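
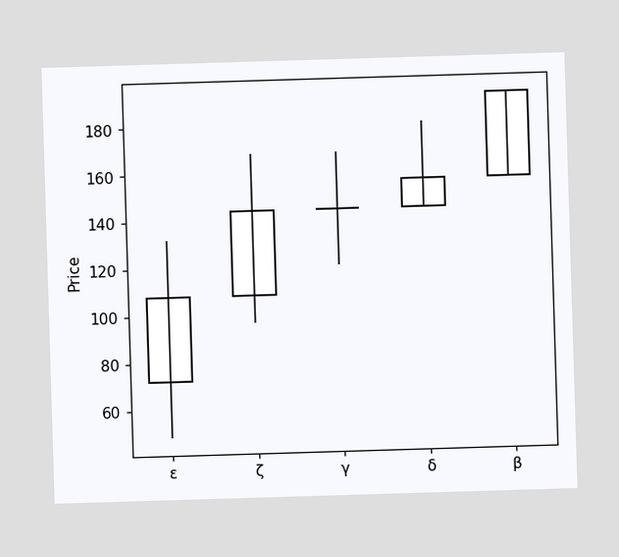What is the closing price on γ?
The γ candle closes at 144.

144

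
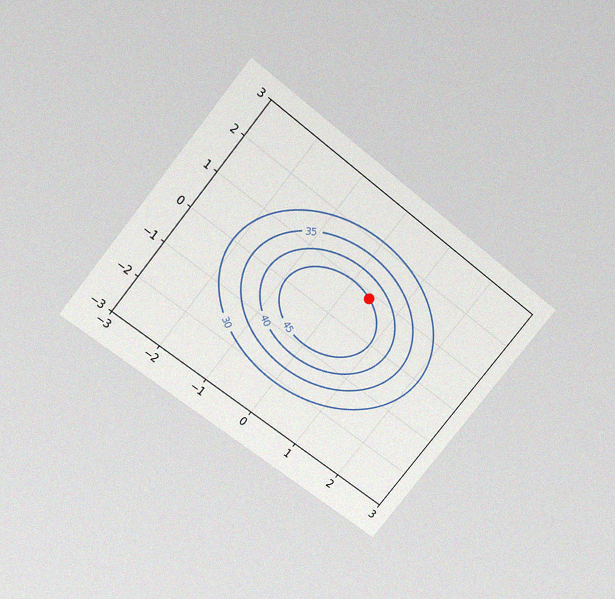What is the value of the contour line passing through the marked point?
The chart is tilted about 39° clockwise and viewed slightly from above, with some photo noise. The marked point sits on the contour labelled 45.

45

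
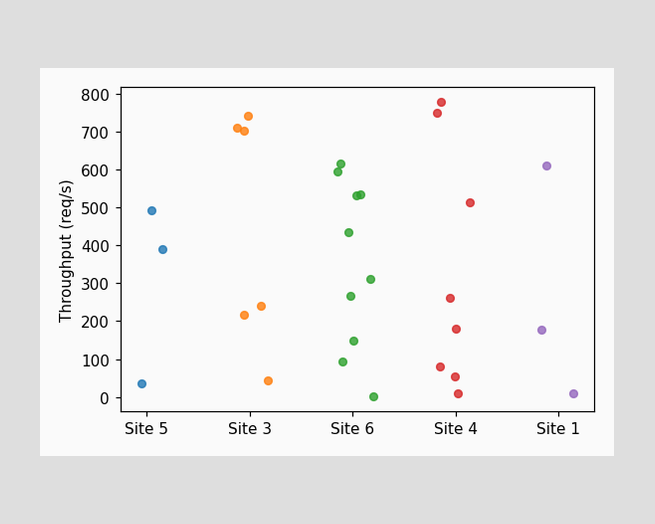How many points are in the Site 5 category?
Counting the markers in the Site 5 column gives 3.

3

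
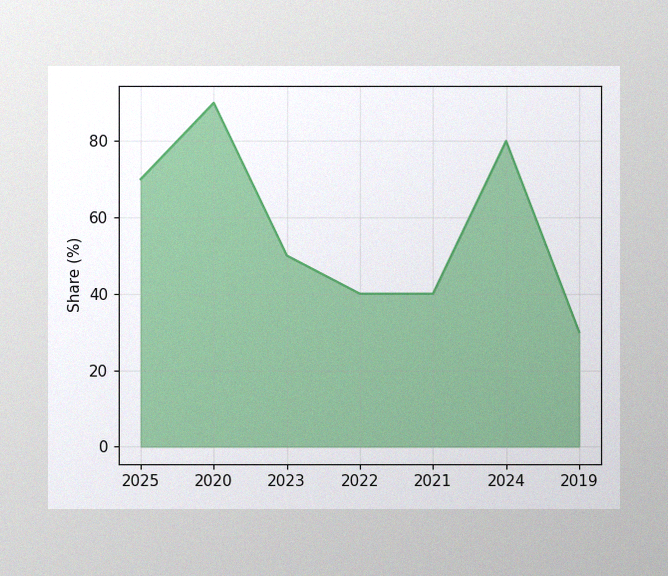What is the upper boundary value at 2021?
The image has some photo noise and uneven lighting. At 2021 the upper boundary is at 40%.

40%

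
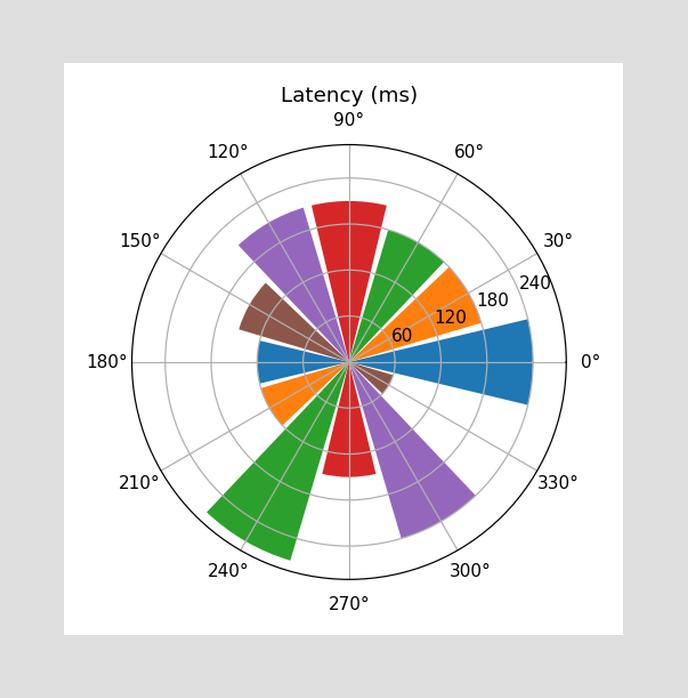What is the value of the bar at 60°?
The bar at 60° reaches 180ms on the radial axis.

180ms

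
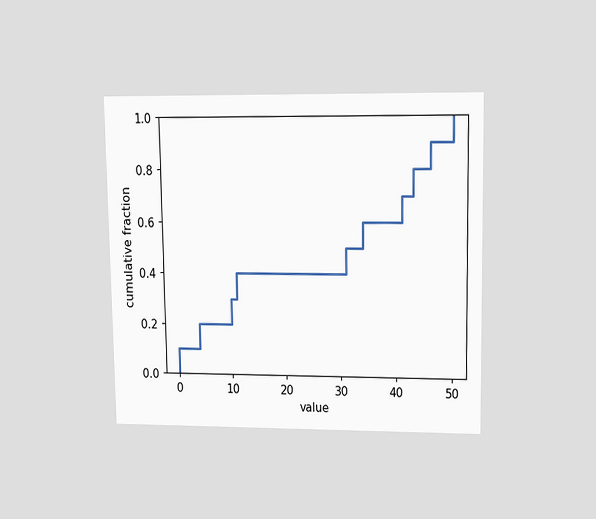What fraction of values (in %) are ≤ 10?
The chart is viewed at a slight angle. At x=10 the ECDF step is at 30%.

30%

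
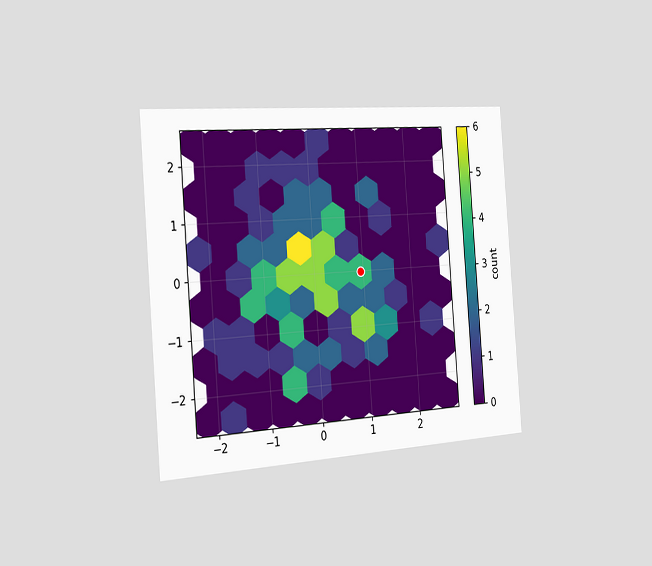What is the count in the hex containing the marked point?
4

The chart is tilted about 4° counter-clockwise and viewed slightly from the left. The marked hex reads 4 on the colorbar.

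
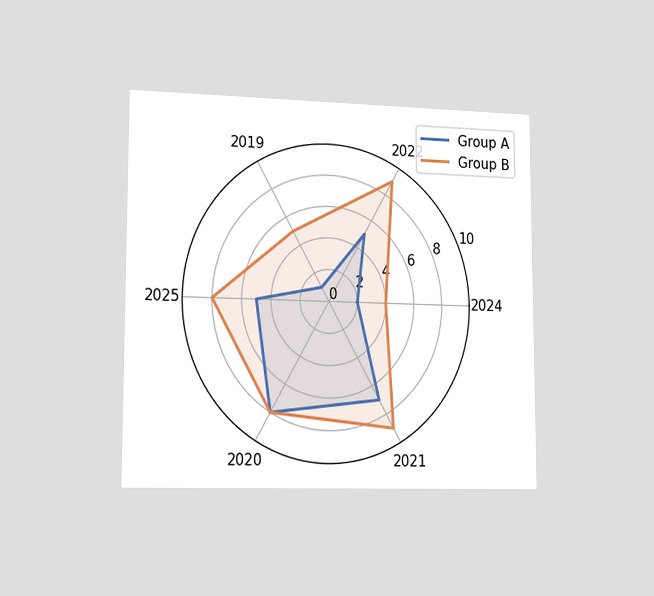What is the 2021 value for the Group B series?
9

The chart is viewed slightly from the left. On the 2021 axis, Group B reaches 9.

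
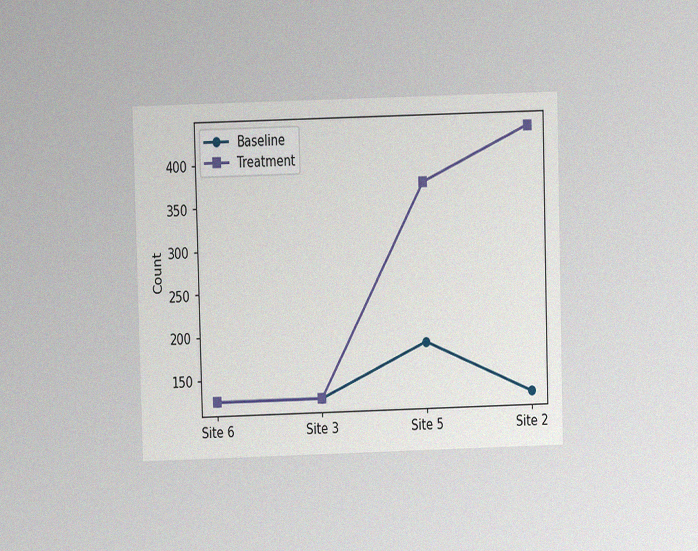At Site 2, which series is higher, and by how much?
Treatment, by 310

The chart is viewed at a slight angle, with some photo noise. At Site 2, Treatment sits above the other line by 310.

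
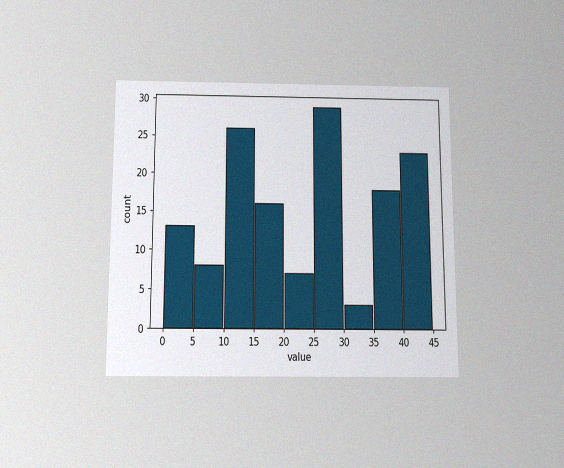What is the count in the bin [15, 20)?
16

The chart is viewed slightly from below, with some photo noise. The [15, 20) bin has height 16.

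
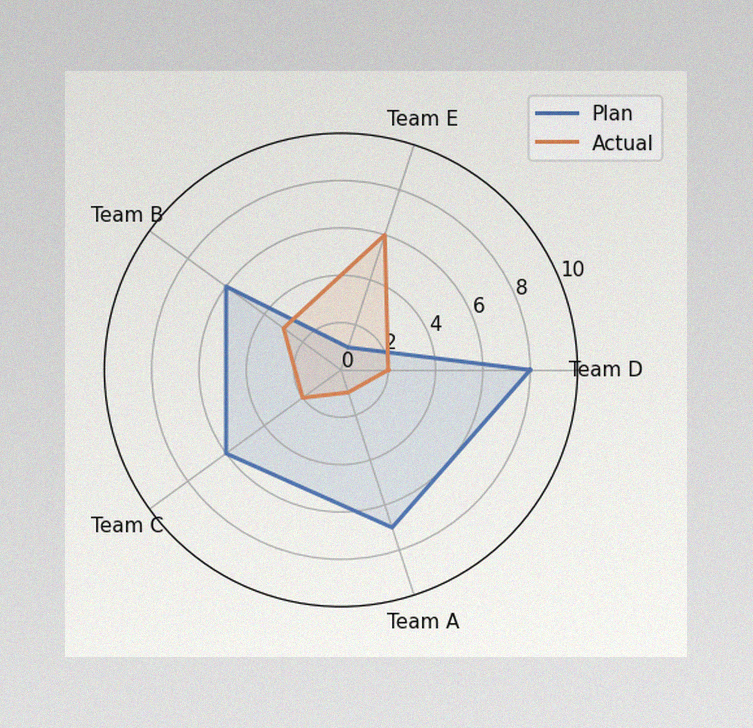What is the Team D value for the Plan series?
The image has some photo noise and uneven lighting. On the Team D axis, Plan reaches 8.

8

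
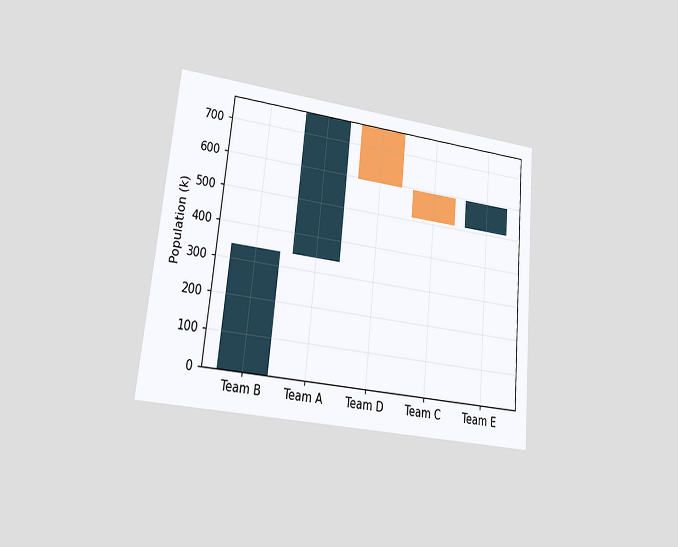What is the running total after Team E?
The chart is tilted about 6° clockwise and viewed at a slight angle. After Team E the running total reaches 595k.

595k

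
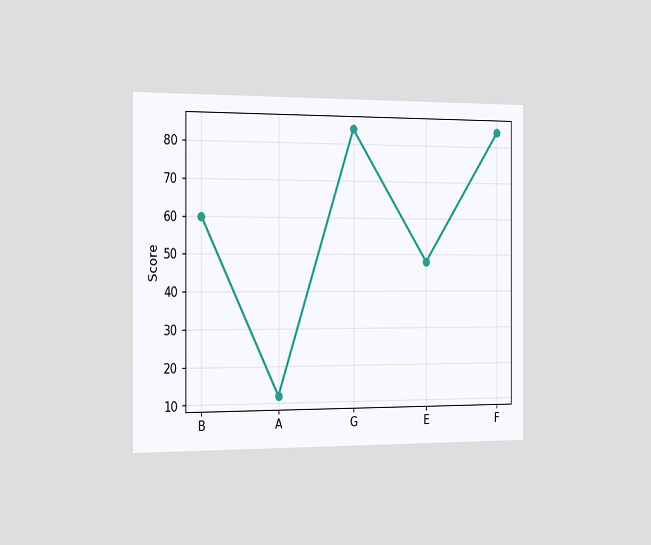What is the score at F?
The chart is viewed slightly from the left. At F, the line is at 84.

84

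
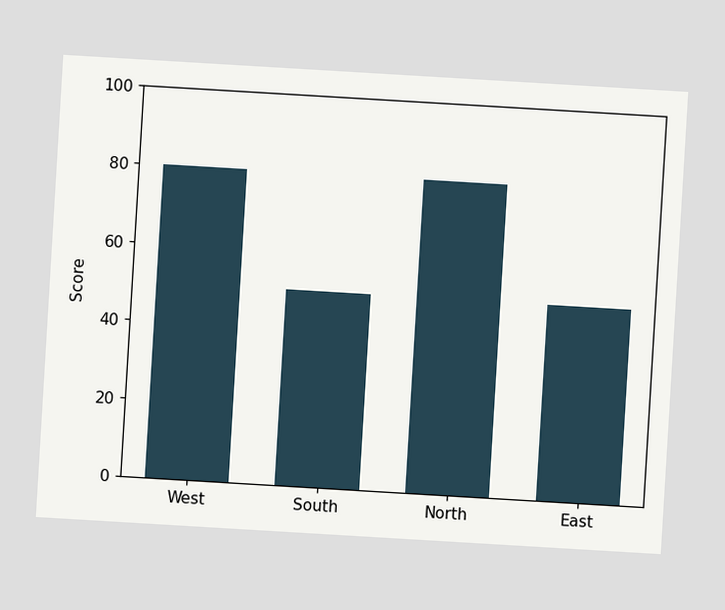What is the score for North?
The chart is tilted about 3° clockwise. Reading along the chart's y-axis, the North bar reaches 80.

80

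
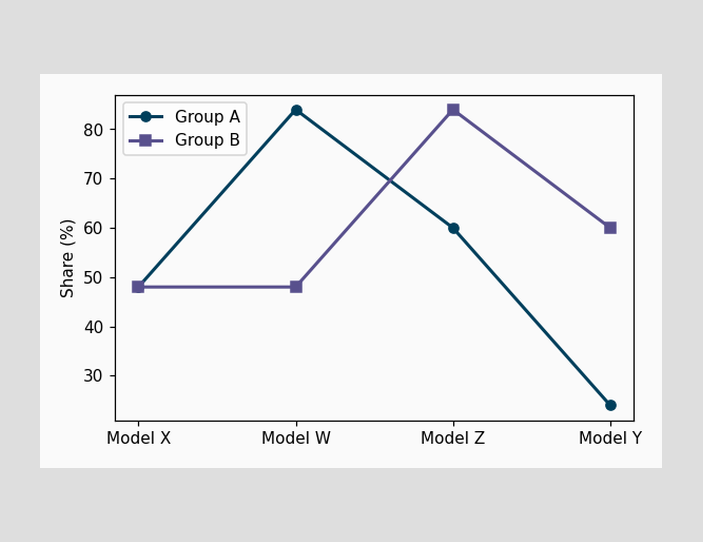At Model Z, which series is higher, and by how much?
At Model Z, Group B sits above the other line by 24%.

Group B, by 24%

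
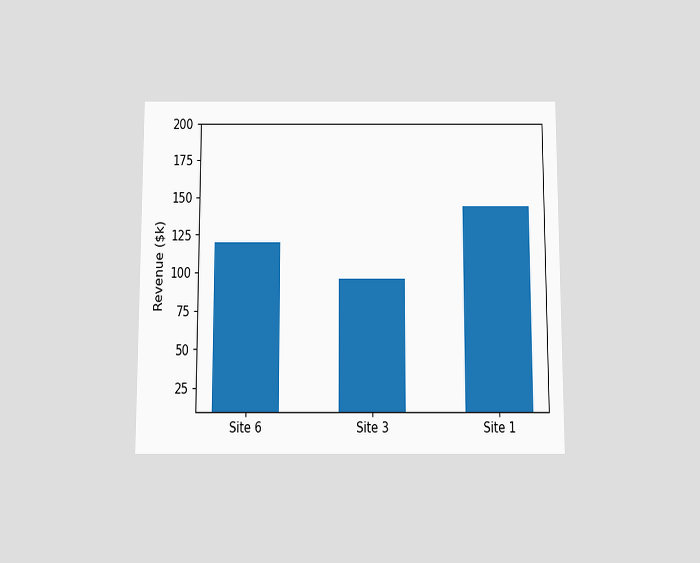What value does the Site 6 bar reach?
The chart is viewed slightly from below. Reading along the chart's y-axis, the Site 6 bar reaches $120k.

$120k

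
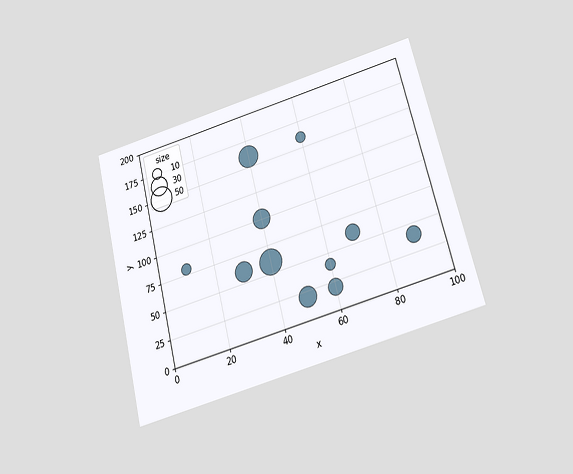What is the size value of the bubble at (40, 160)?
The chart is tilted about 14° counter-clockwise and viewed slightly from below. Matching the bubble at (40, 160) against the size legend gives 40.

40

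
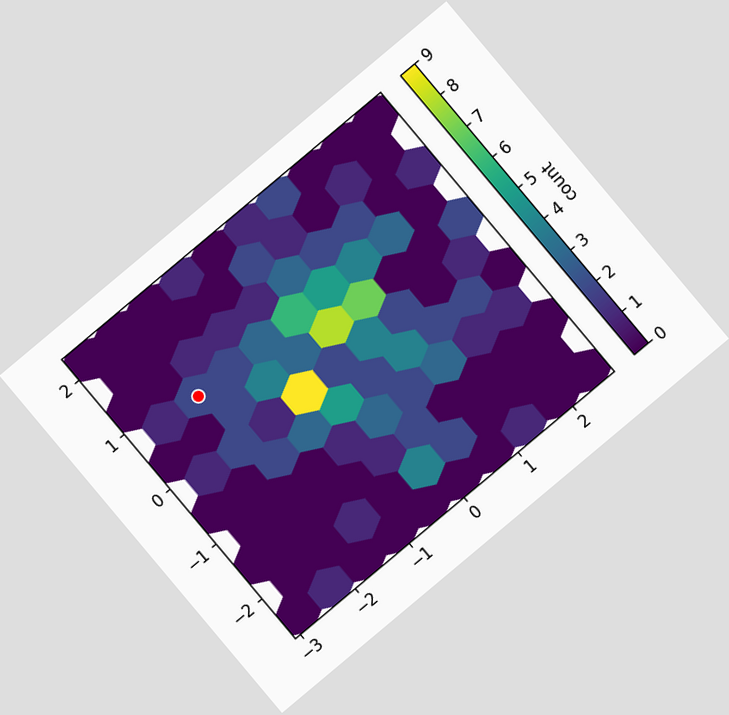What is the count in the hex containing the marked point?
2

The chart is tilted about 40° counter-clockwise. The marked hex reads 2 on the colorbar.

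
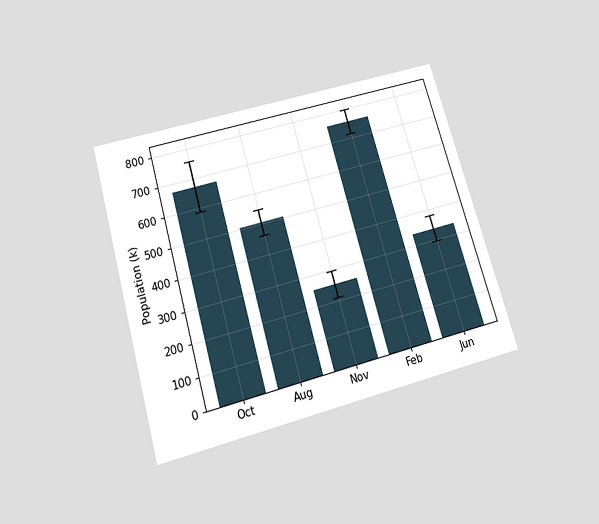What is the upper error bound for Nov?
The chart is tilted about 16° counter-clockwise and viewed slightly from below. The Nov bar's upper whisker reaches 294k.

294k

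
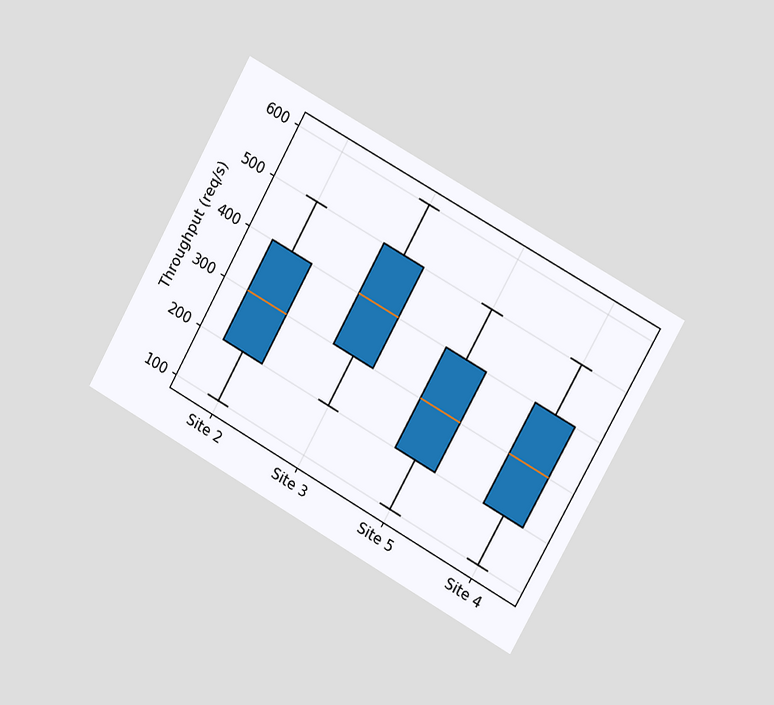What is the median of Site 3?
400req/s

The chart is tilted about 29° clockwise and viewed slightly from the right. The median line in the Site 3 box sits at 400req/s.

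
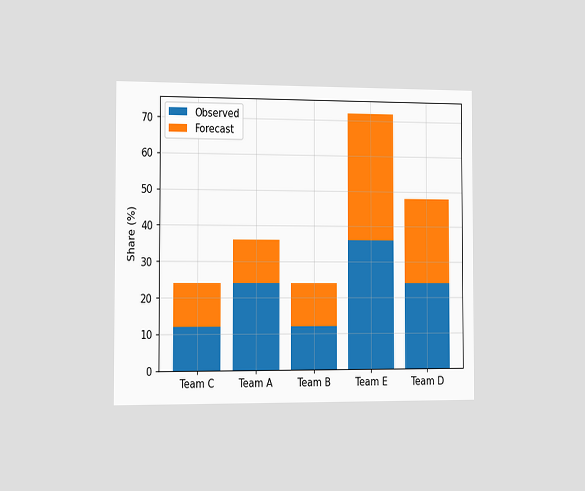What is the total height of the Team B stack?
The chart is viewed slightly from the left. The Team B stack's top reaches 24% on the y-axis.

24%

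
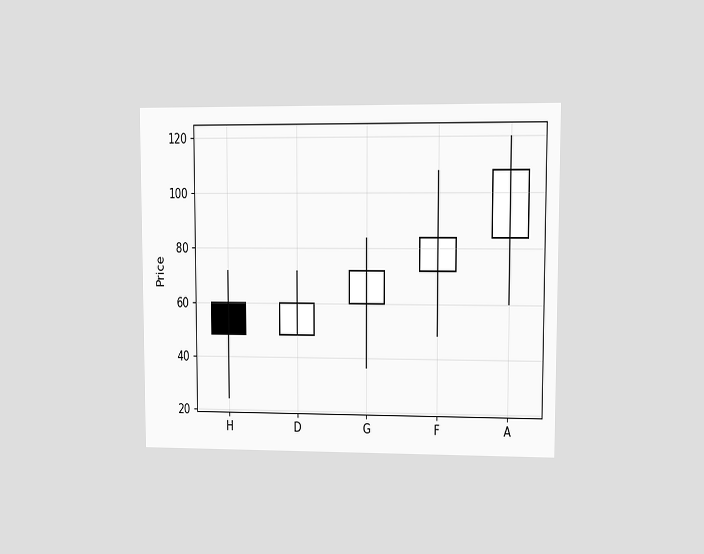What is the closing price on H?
48

The chart is viewed at a slight angle. The H candle closes at 48.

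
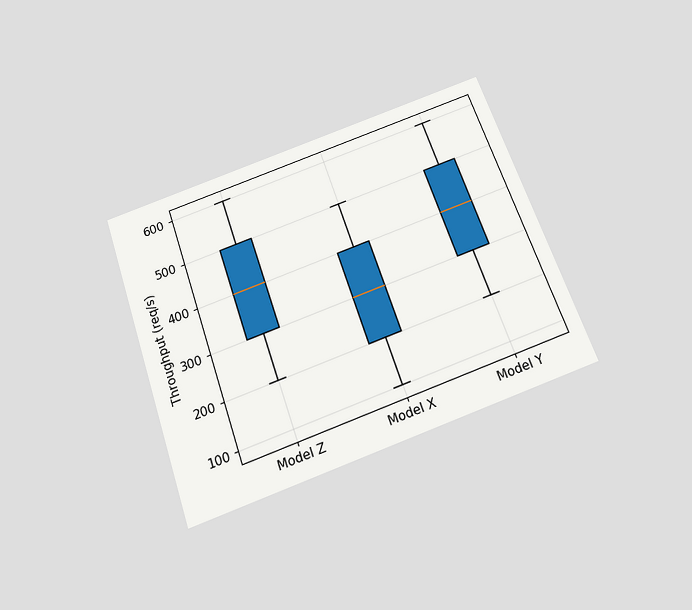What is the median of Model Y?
400req/s

The chart is tilted about 19° counter-clockwise and viewed slightly from below. The median line in the Model Y box sits at 400req/s.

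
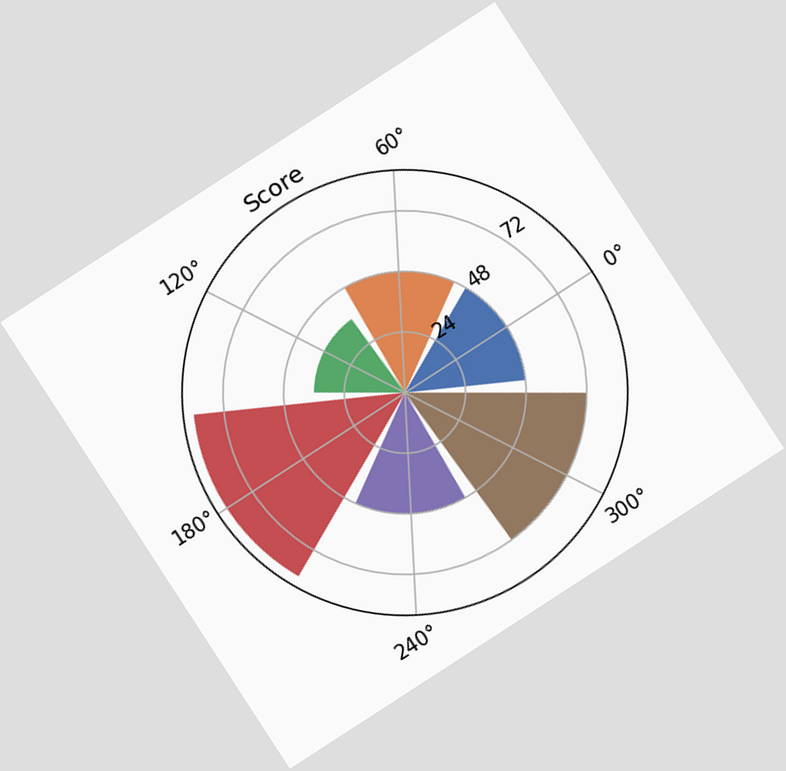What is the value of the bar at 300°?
72

The chart is tilted about 33° counter-clockwise. The bar at 300° reaches 72 on the radial axis.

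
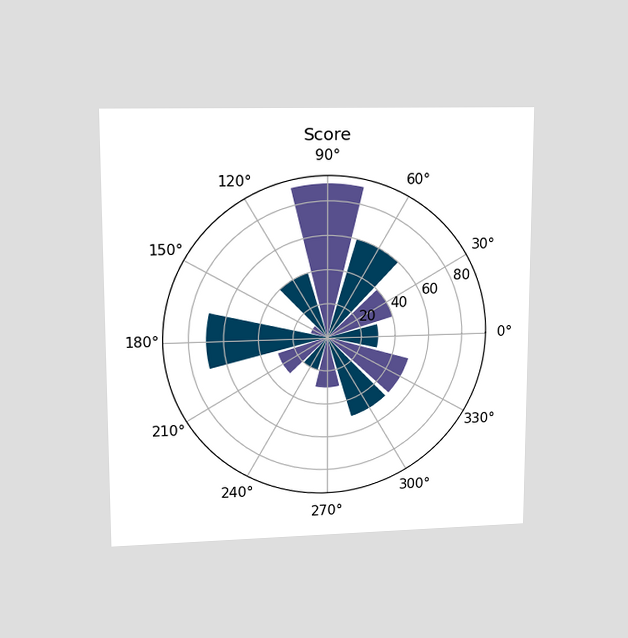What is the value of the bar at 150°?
The chart is viewed at a slight angle. The bar at 150° reaches 10 on the radial axis.

10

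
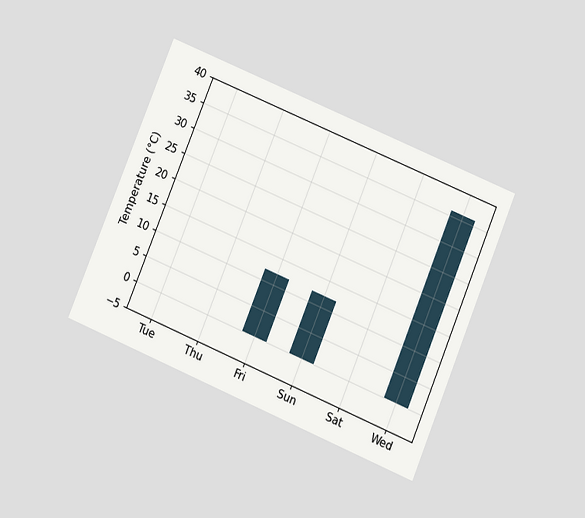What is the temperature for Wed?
36°C

The chart is tilted about 23° clockwise and viewed slightly from below. Reading along the chart's y-axis, the Wed bar reaches 36°C.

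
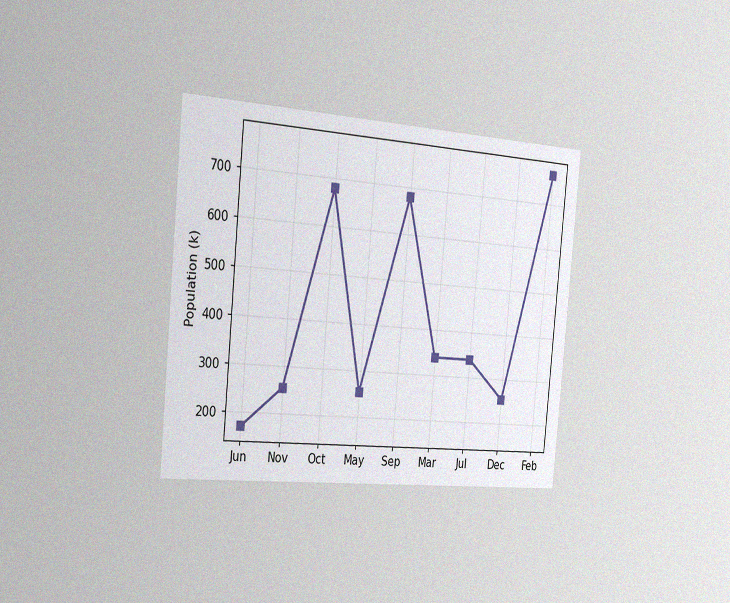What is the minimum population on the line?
The chart is tilted about 5° clockwise and viewed slightly from the left, with some photo noise. The lowest point is at Jun, and reading across to the y-axis gives 170k.

170k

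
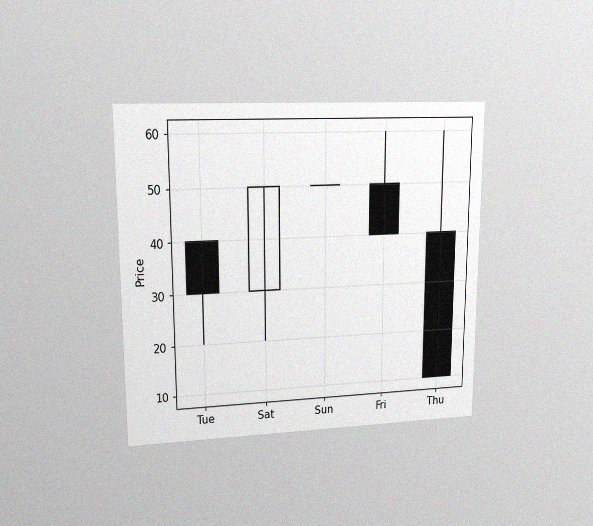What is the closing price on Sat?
The chart is viewed at a slight angle, with some photo noise. The Sat candle closes at 50.

50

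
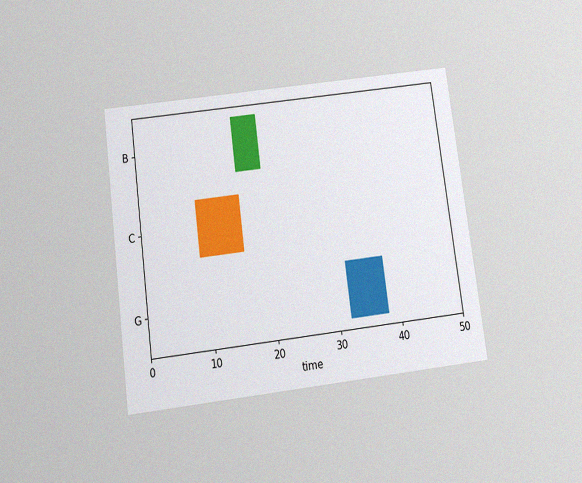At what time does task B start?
16

The chart is tilted about 8° counter-clockwise and viewed slightly from below, with some photo noise. The B bar begins at t=16.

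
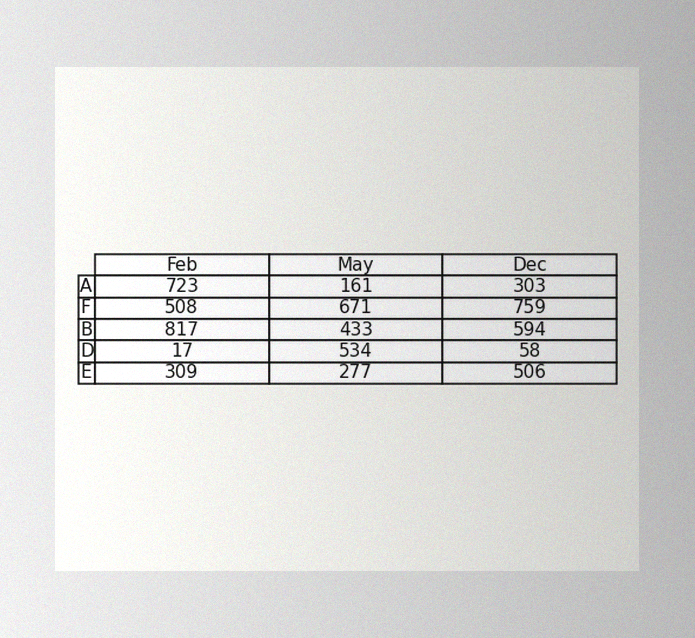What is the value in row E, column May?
277

The image has some photo noise and uneven lighting. The (E, May) cell reads 277.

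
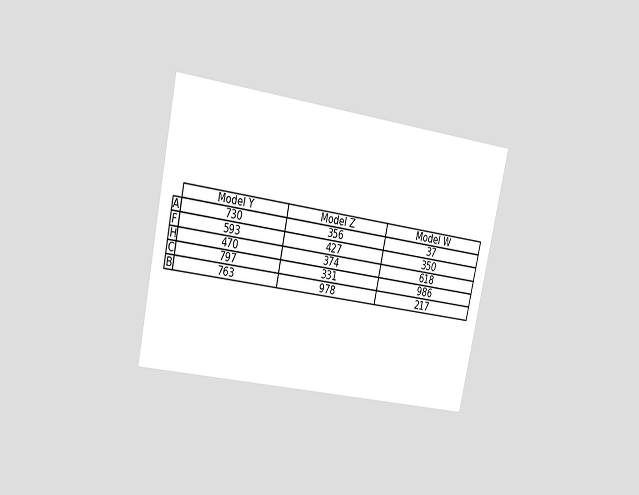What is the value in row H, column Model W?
The chart is tilted about 12° clockwise and viewed slightly from the left. The (H, Model W) cell reads 618.

618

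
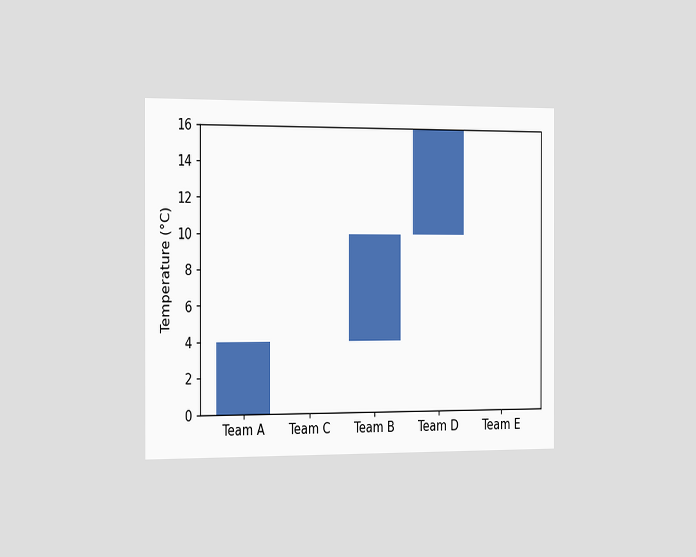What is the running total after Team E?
16°C

The chart is viewed slightly from the left. After Team E the running total reaches 16°C.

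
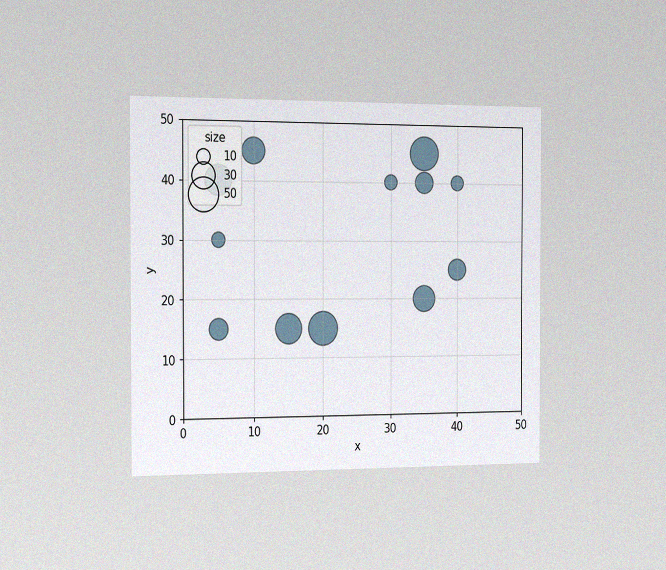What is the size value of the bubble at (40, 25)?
20

The chart is viewed slightly from the left, with some photo noise. Matching the bubble at (40, 25) against the size legend gives 20.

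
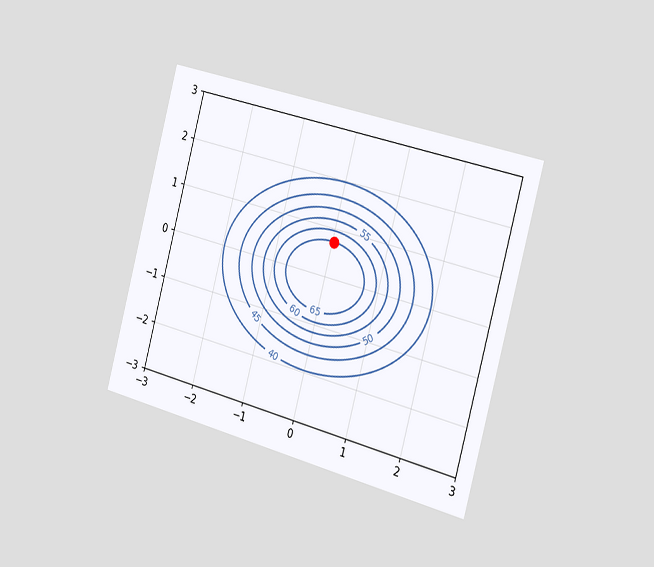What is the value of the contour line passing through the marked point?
The chart is tilted about 15° clockwise and viewed slightly from the right. The marked point sits on the contour labelled 65.

65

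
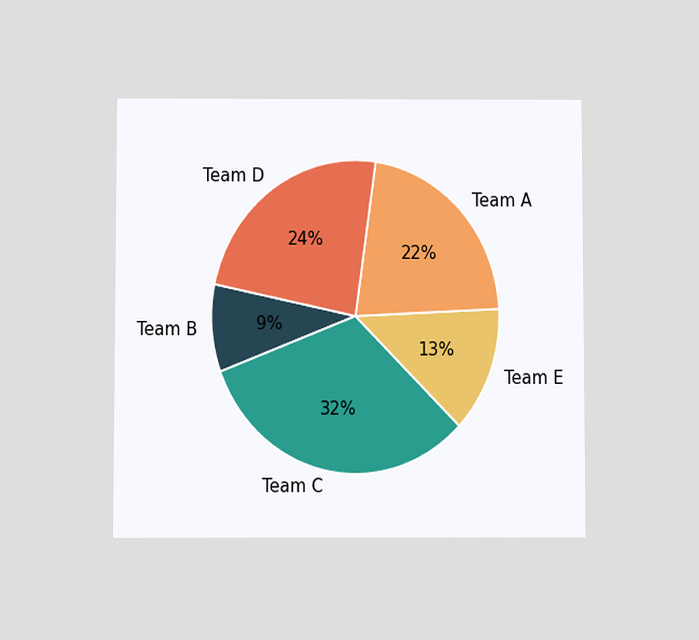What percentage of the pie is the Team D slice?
The chart is viewed slightly from below. The Team D slice takes up 24% of the pie.

24%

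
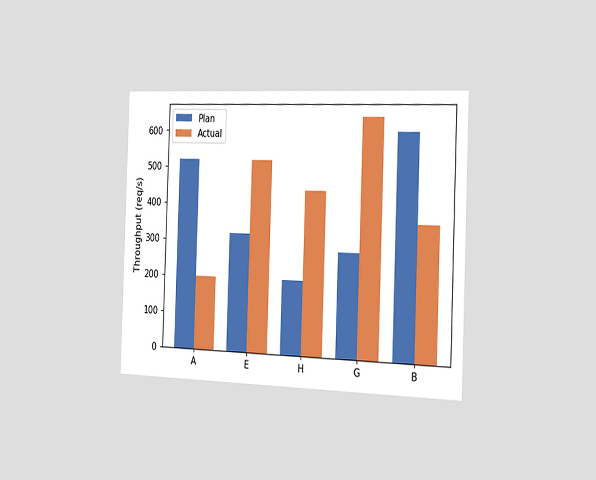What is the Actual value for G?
640req/s

The chart is tilted about 2° clockwise and viewed slightly from the right. The Actual bar at G reaches 640req/s on the y-axis.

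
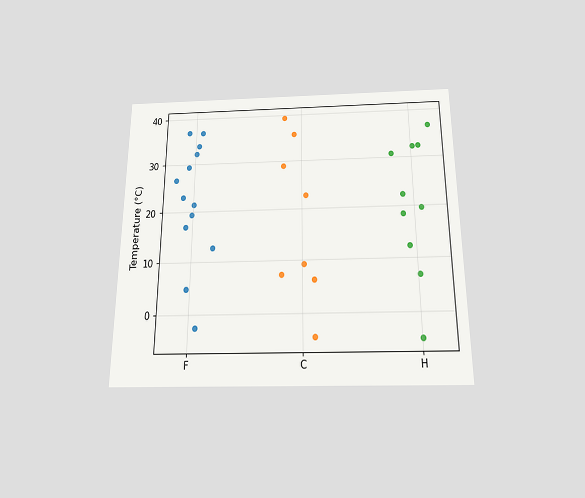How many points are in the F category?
The chart is viewed slightly from below. Counting the markers in the F column gives 13.

13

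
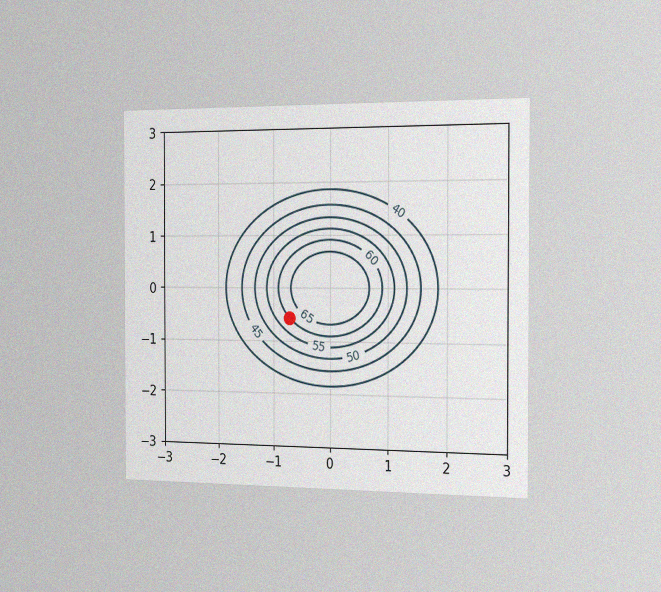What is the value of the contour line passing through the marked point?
The chart is viewed slightly from the right, with some photo noise. The marked point sits on the contour labelled 60.

60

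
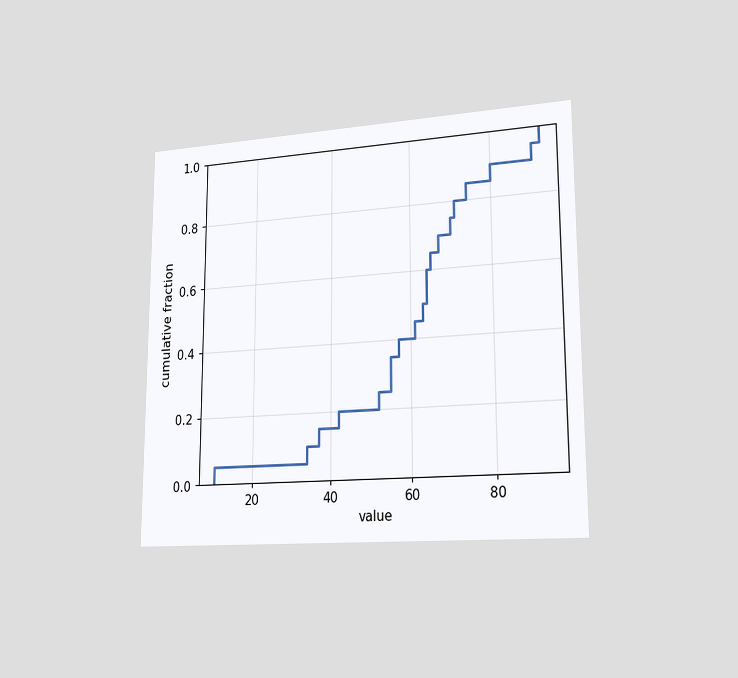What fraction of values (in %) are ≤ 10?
The chart is viewed slightly from the right. At x=10 the ECDF step is at 5%.

5%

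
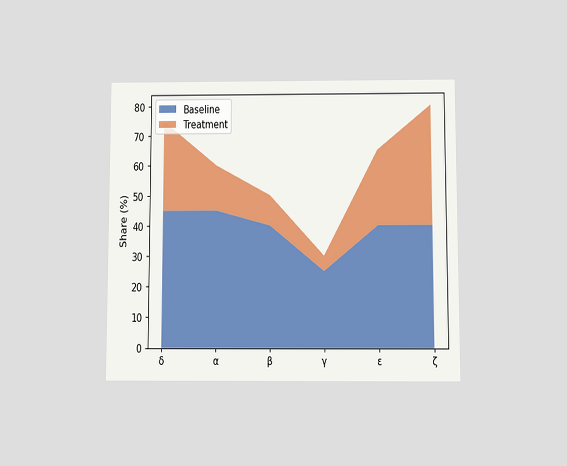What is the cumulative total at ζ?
80%

The chart is viewed slightly from below. The stacked total at ζ reaches 80%.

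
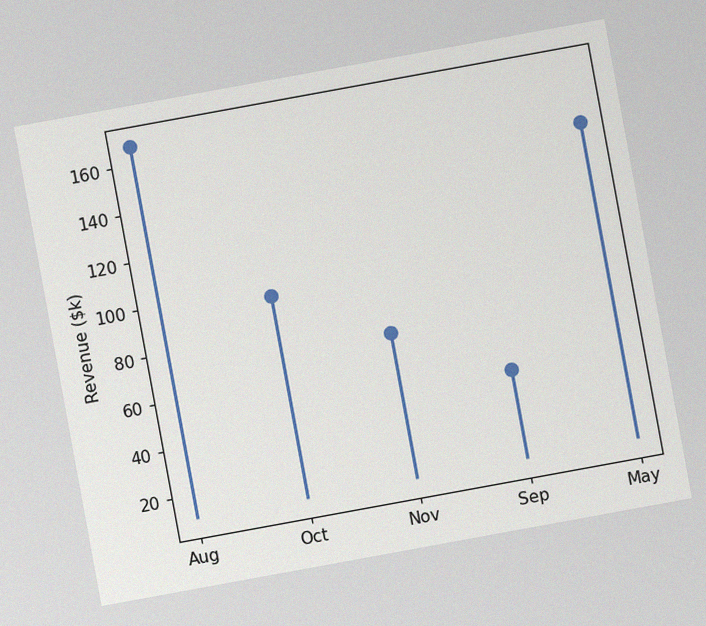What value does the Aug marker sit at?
$168k

The chart is tilted about 10° counter-clockwise, with some photo noise. The Aug marker sits at $168k.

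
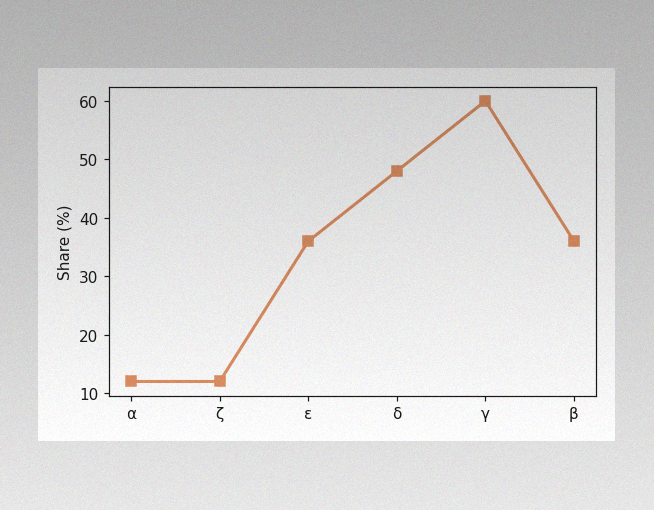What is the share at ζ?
12%

The image has some photo noise and uneven lighting. At ζ, the line is at 12%.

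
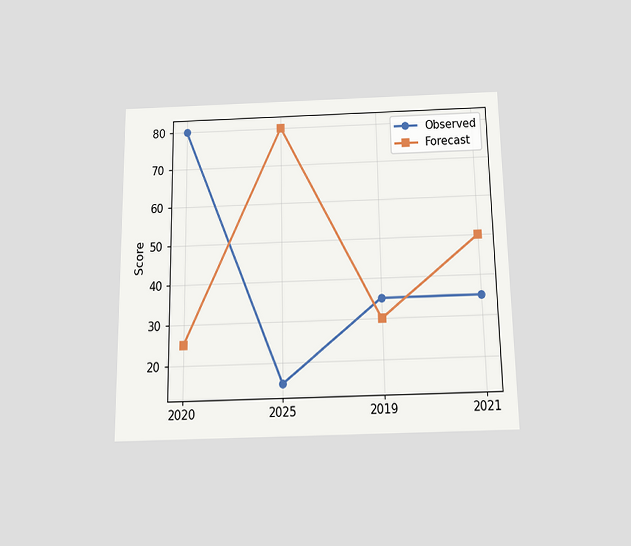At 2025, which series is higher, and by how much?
The chart is viewed slightly from below. At 2025, Forecast sits above the other line by 65.

Forecast, by 65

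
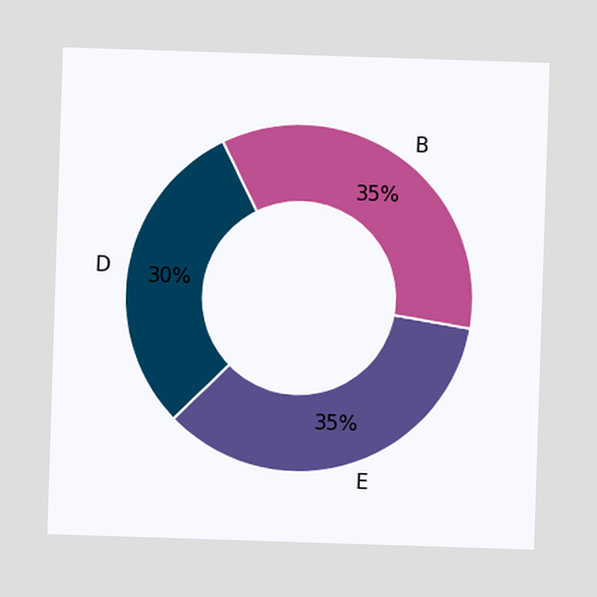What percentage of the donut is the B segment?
The B segment takes up 35% of the ring.

35%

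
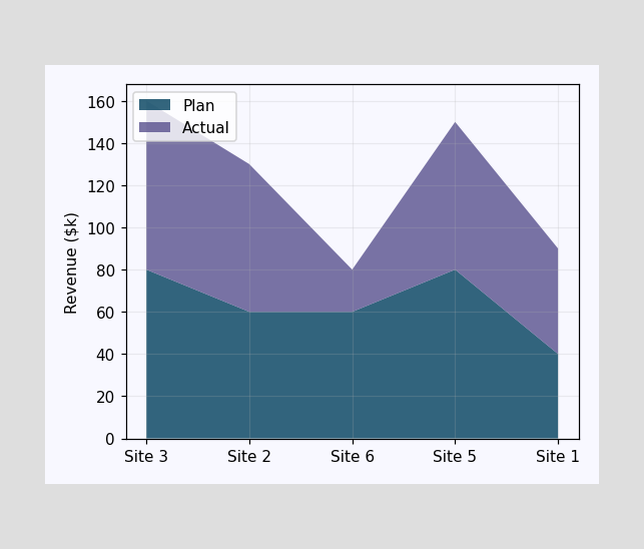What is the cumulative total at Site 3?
The stacked total at Site 3 reaches $160k.

$160k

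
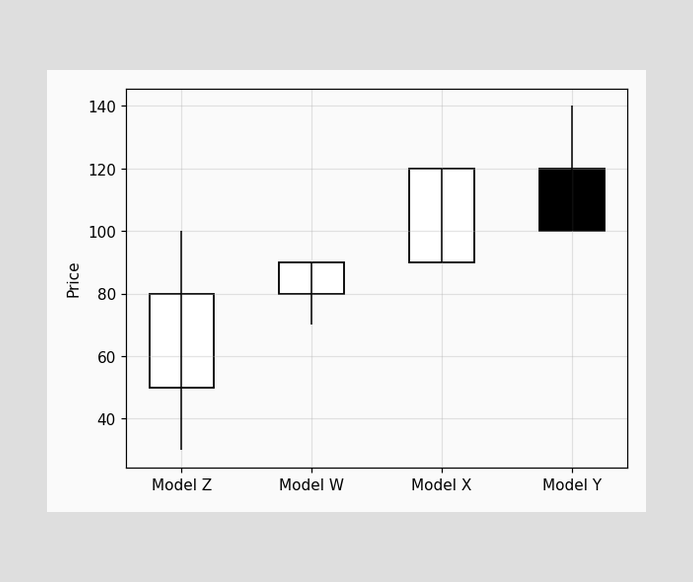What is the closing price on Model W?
The Model W candle closes at 90.

90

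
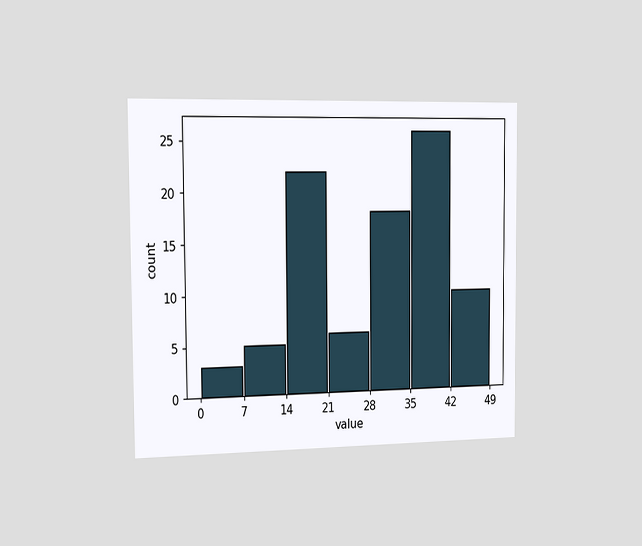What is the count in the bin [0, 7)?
The chart is viewed slightly from the left. The [0, 7) bin has height 3.

3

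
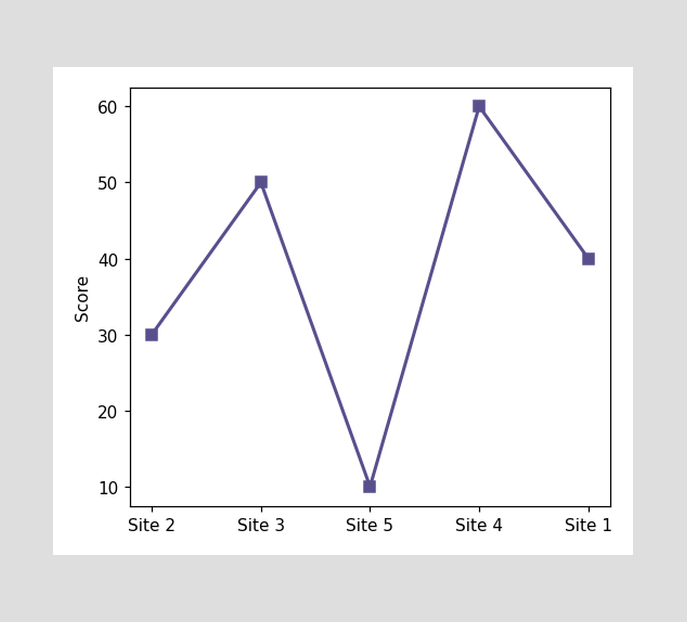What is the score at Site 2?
At Site 2, the line is at 30.

30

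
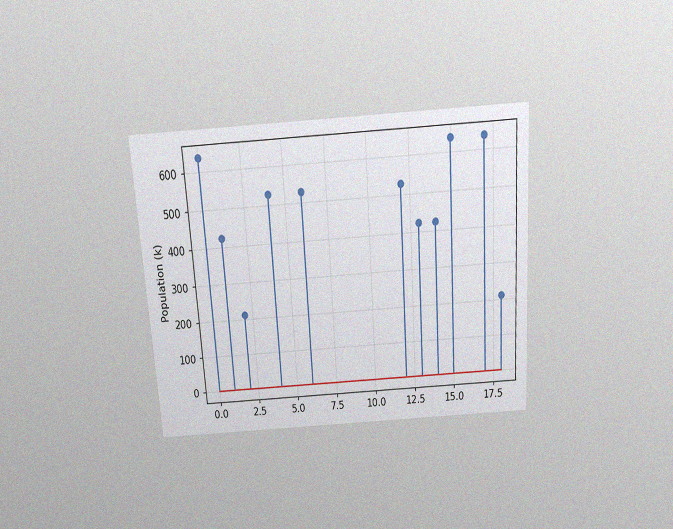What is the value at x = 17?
The chart is tilted about 4° counter-clockwise and viewed slightly from above, with some photo noise. The stem at x=17 reaches 636k.

636k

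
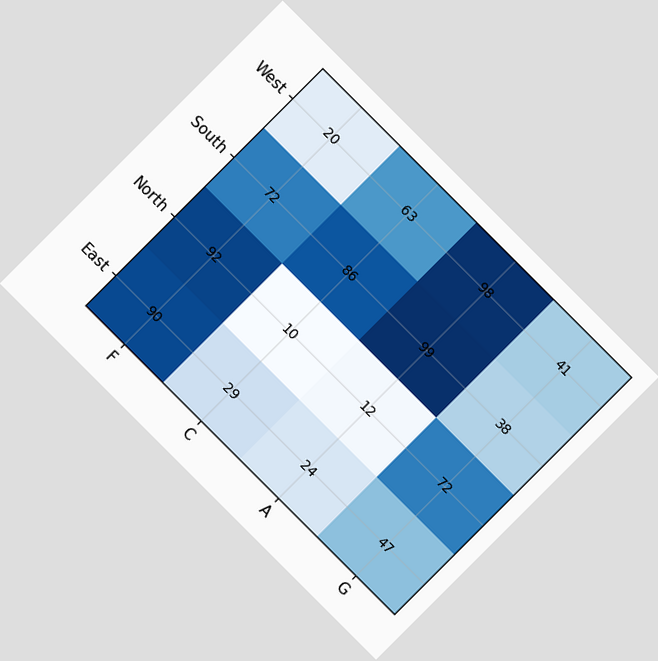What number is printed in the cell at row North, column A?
12

The chart is tilted about 45° clockwise. The (North, A) cell reads 12.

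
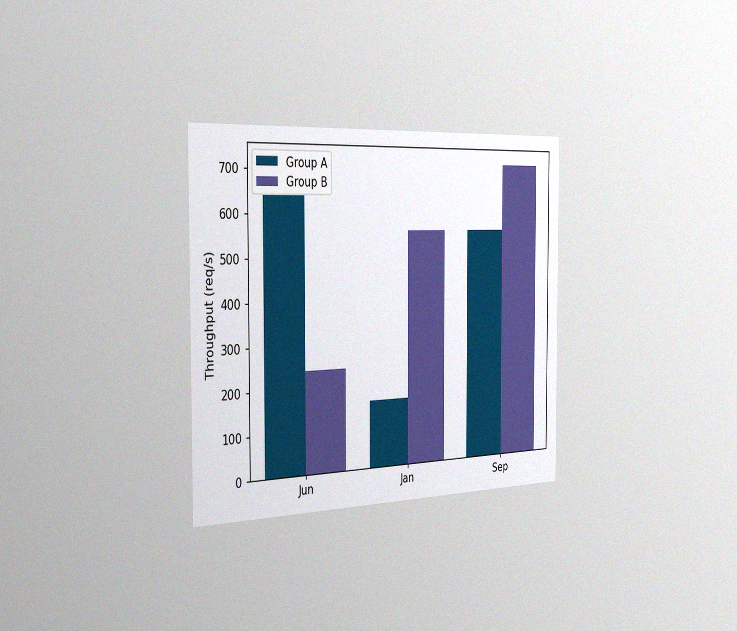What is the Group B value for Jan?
The chart is viewed slightly from the left, with some photo noise. The Group B bar at Jan reaches 560req/s on the y-axis.

560req/s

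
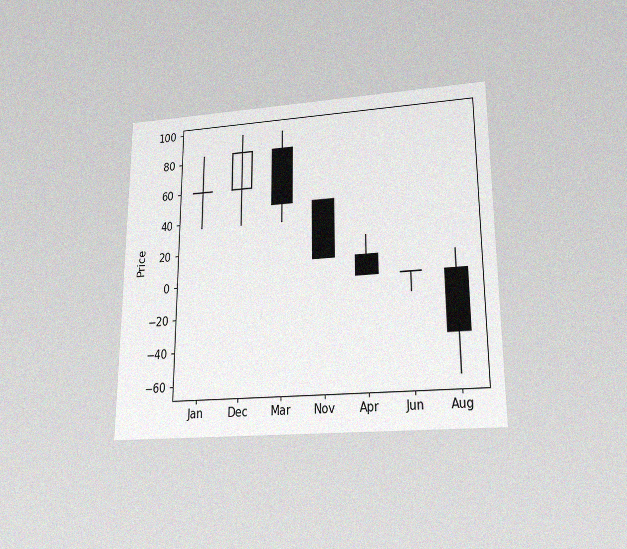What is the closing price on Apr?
0

The chart is viewed slightly from below, with some photo noise. The Apr candle closes at 0.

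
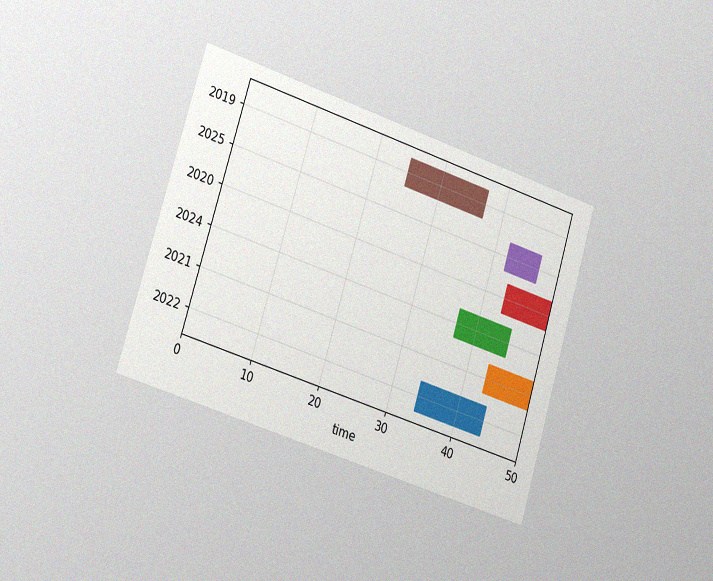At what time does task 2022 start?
The chart is tilted about 17° clockwise and viewed slightly from the left, with some photo noise. The 2022 bar begins at t=34.

34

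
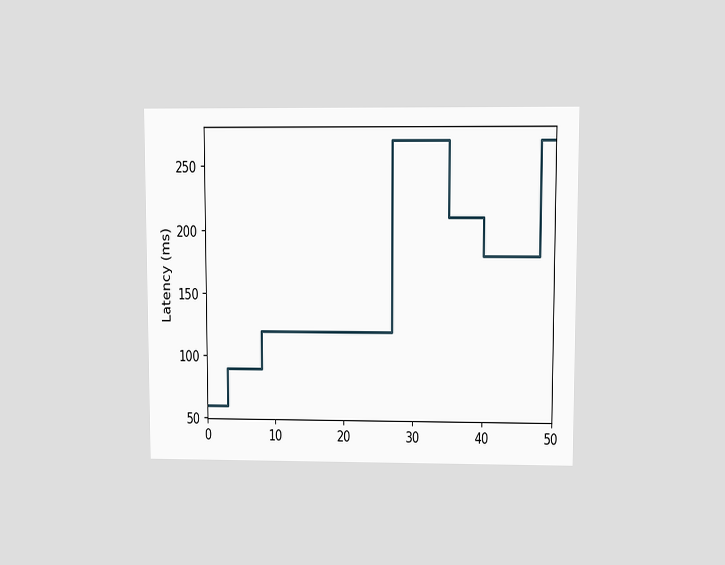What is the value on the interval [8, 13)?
120ms

The chart is viewed at a slight angle. On [8, 13) the step sits at 120ms.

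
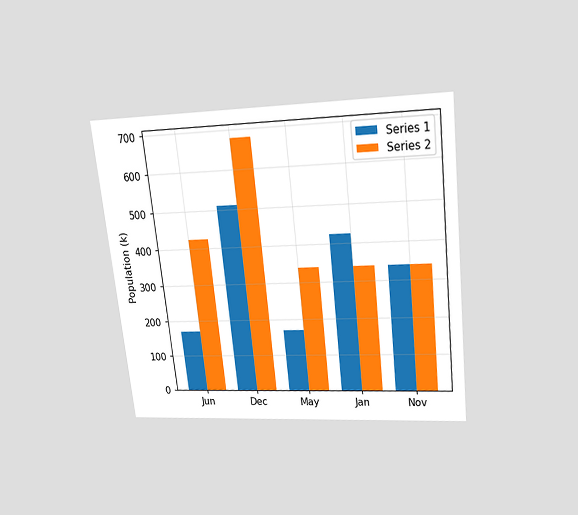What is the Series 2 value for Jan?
340k

The chart is tilted about 6° counter-clockwise and viewed slightly from above. The Series 2 bar at Jan reaches 340k on the y-axis.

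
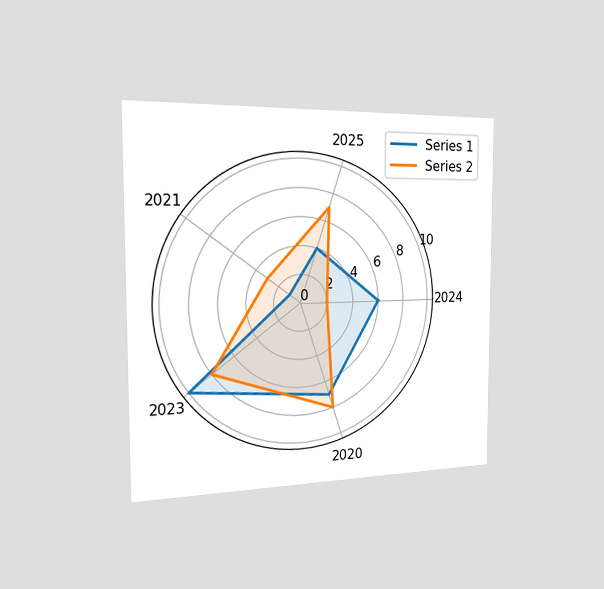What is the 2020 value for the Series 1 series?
The chart is viewed slightly from the left. On the 2020 axis, Series 1 reaches 7.

7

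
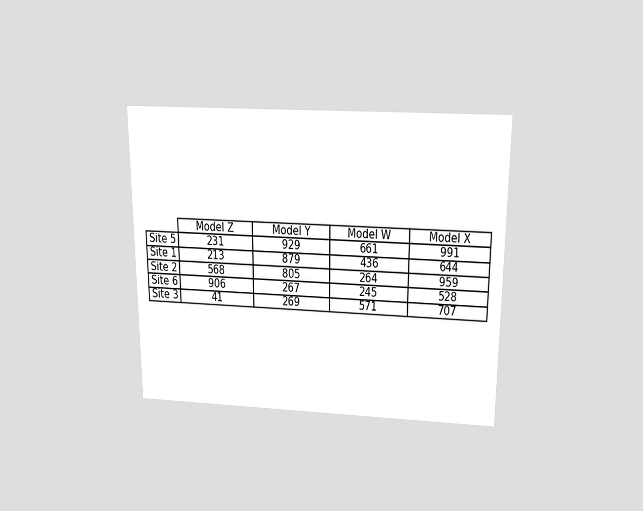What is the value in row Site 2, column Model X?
The chart is viewed slightly from above. The (Site 2, Model X) cell reads 959.

959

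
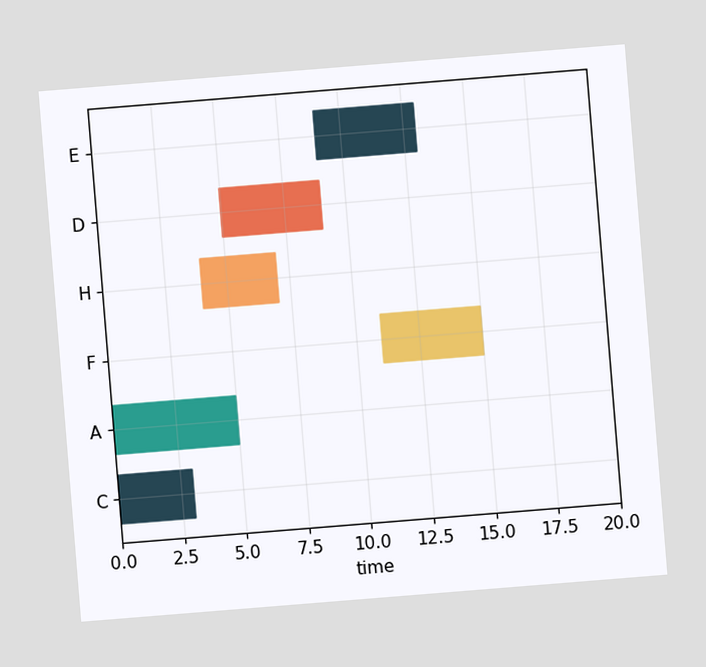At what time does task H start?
4

The chart is tilted about 5° counter-clockwise. The H bar begins at t=4.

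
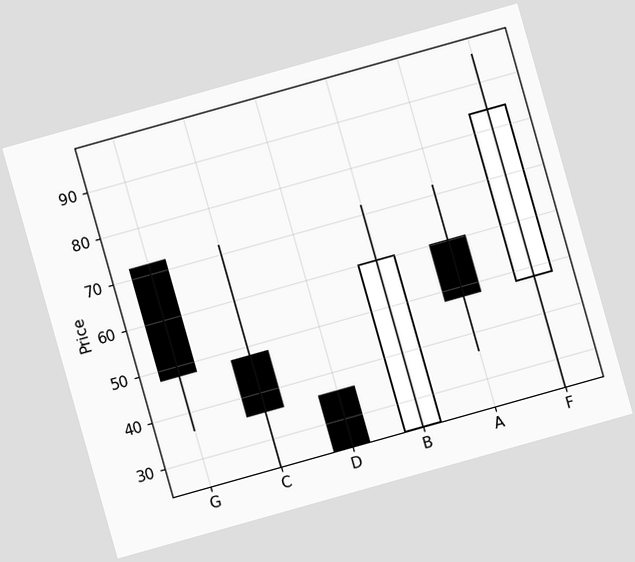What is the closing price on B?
The chart is tilted about 16° counter-clockwise. The B candle closes at 60.

60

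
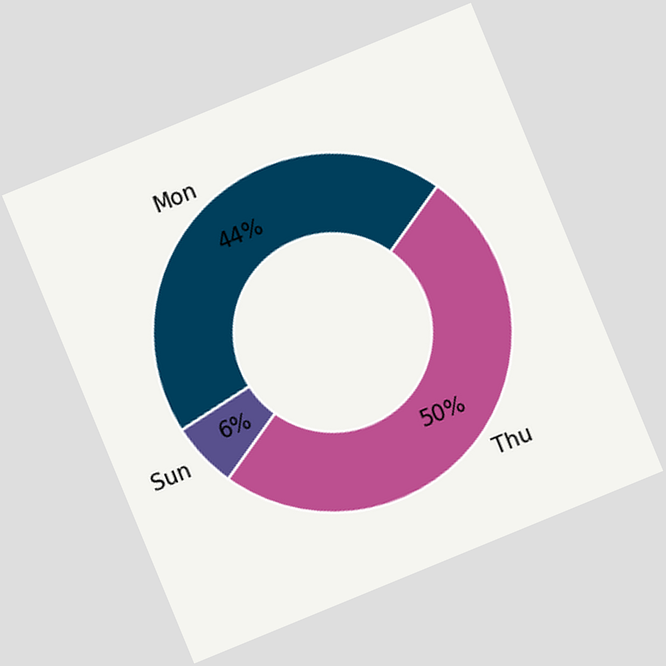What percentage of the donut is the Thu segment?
50%

The chart is tilted about 22° counter-clockwise. The Thu segment takes up 50% of the ring.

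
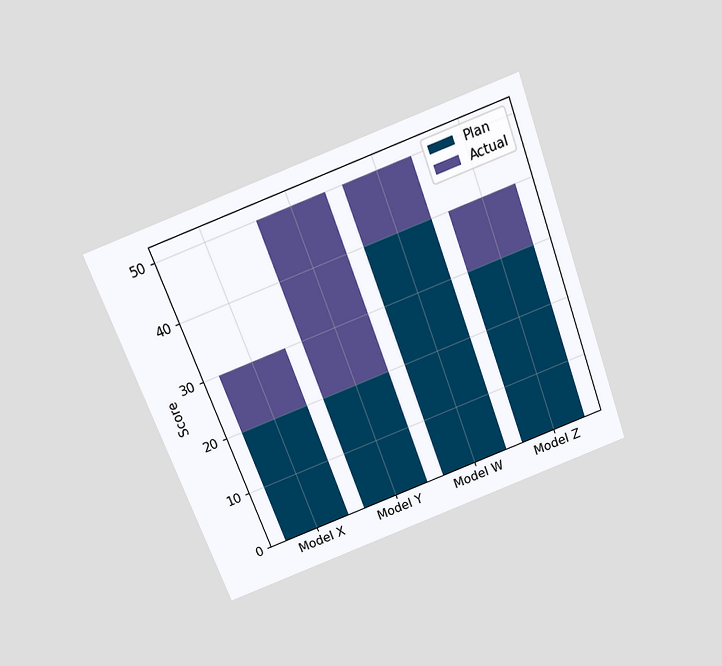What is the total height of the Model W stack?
The chart is tilted about 20° counter-clockwise and viewed slightly from above. The Model W stack's top reaches 50 on the y-axis.

50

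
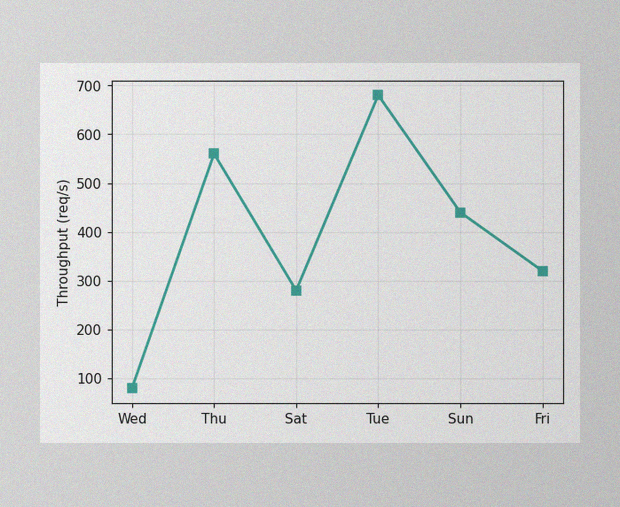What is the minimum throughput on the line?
80req/s

The image has some photo noise and uneven lighting. The lowest point is at Wed, and reading across to the y-axis gives 80req/s.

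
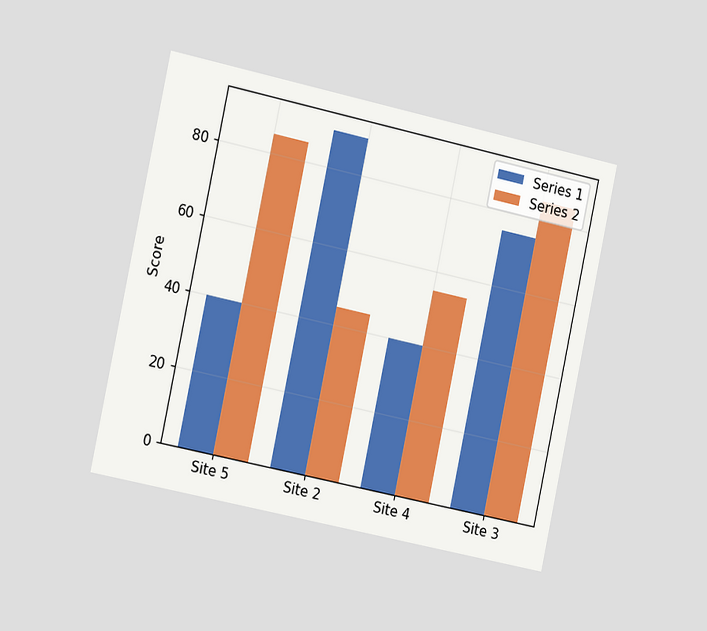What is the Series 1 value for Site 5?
40

The chart is tilted about 12° clockwise and viewed slightly from the left. The Series 1 bar at Site 5 reaches 40 on the y-axis.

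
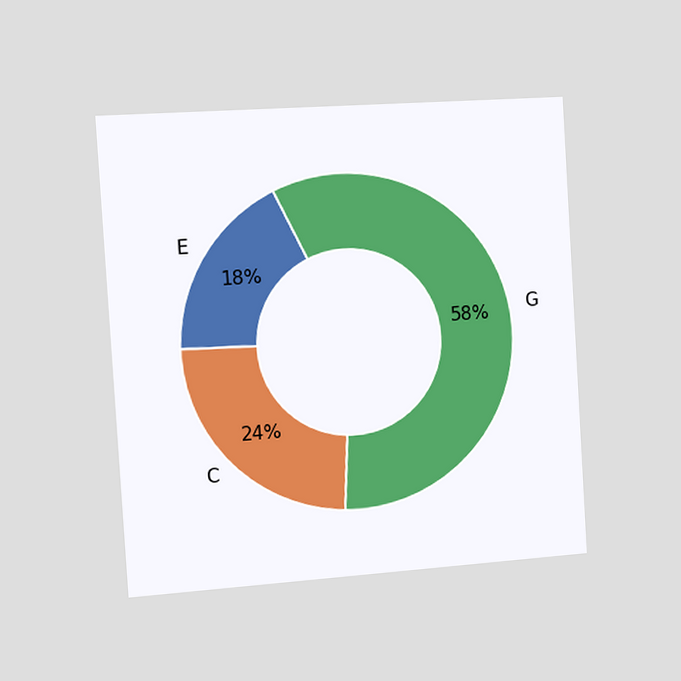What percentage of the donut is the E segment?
The chart is tilted about 4° counter-clockwise and viewed slightly from the left. The E segment takes up 18% of the ring.

18%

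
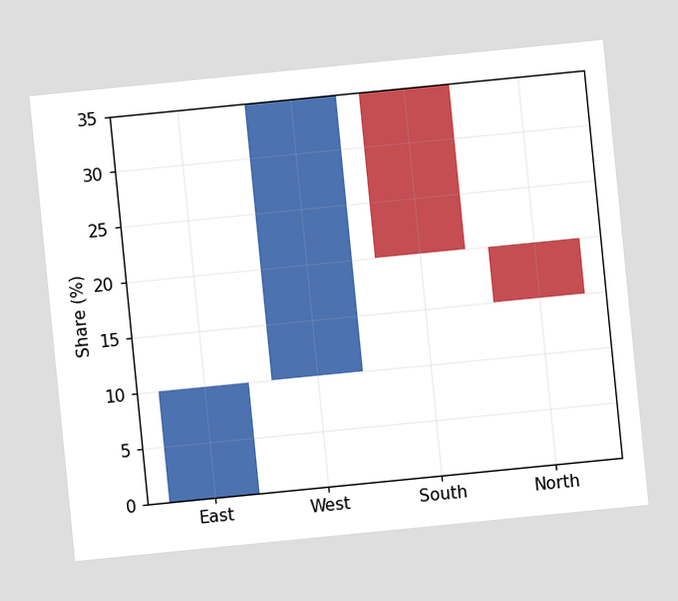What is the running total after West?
The chart is tilted about 6° counter-clockwise. After West the running total reaches 35%.

35%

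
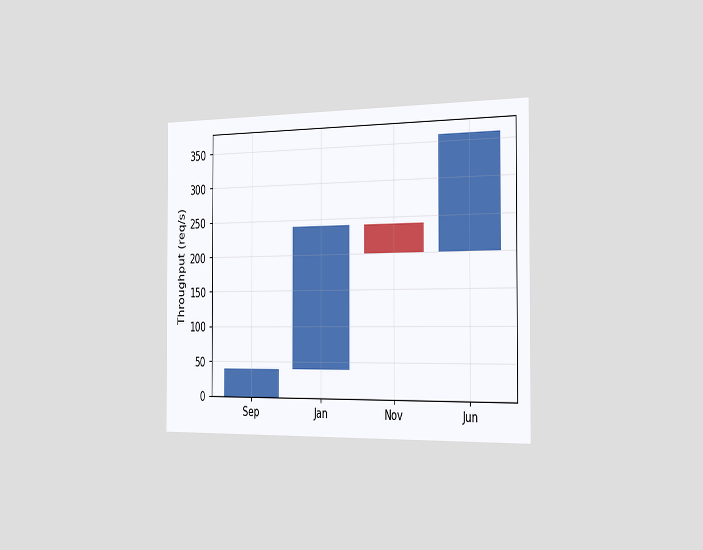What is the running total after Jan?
240req/s

The chart is viewed slightly from the right. After Jan the running total reaches 240req/s.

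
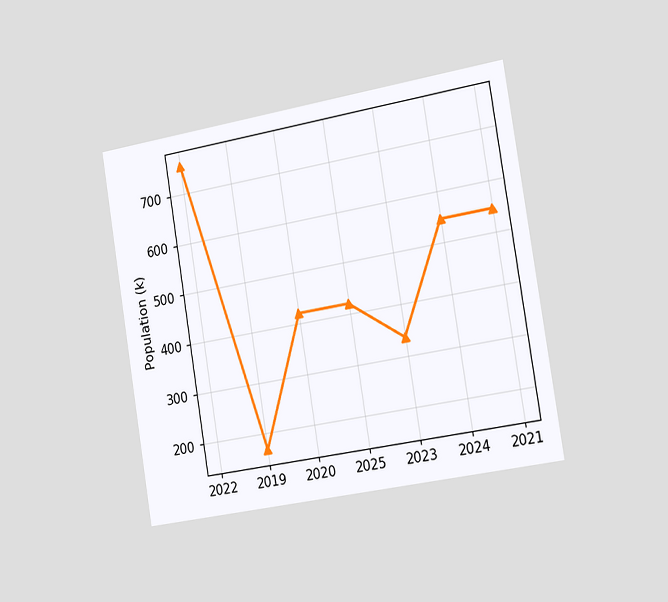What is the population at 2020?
The chart is tilted about 9° counter-clockwise and viewed slightly from the right. At 2020, the line is at 420k.

420k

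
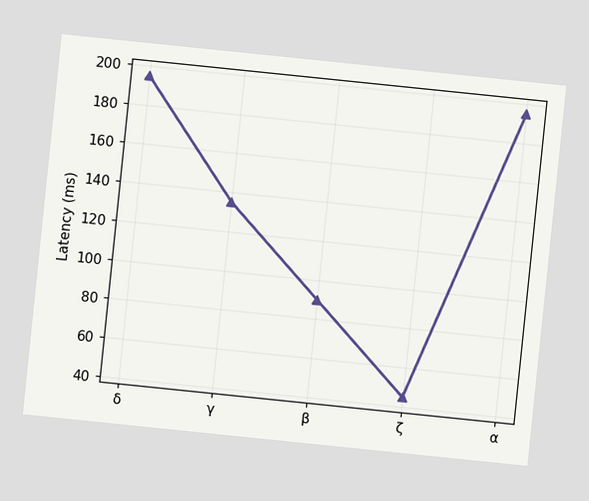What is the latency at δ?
195ms

The chart is tilted about 6° clockwise. At δ, the line is at 195ms.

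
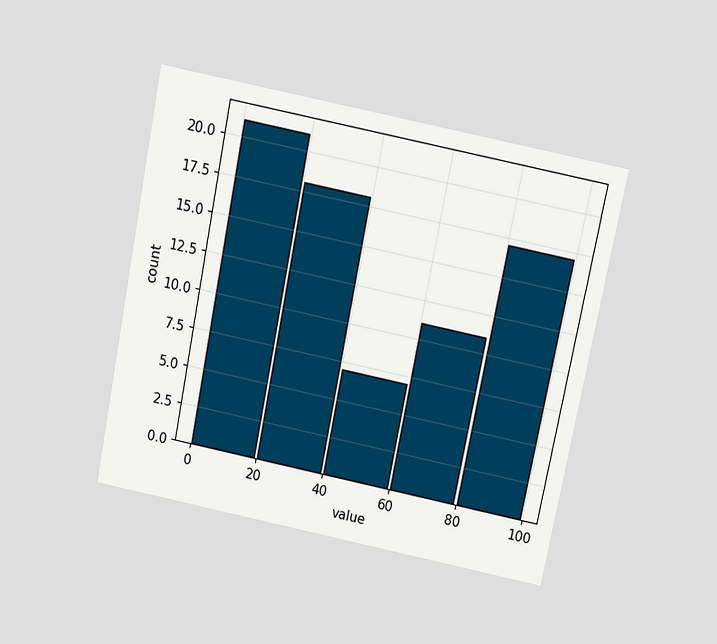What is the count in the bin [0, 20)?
21

The chart is tilted about 11° clockwise and viewed slightly from above. The [0, 20) bin has height 21.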